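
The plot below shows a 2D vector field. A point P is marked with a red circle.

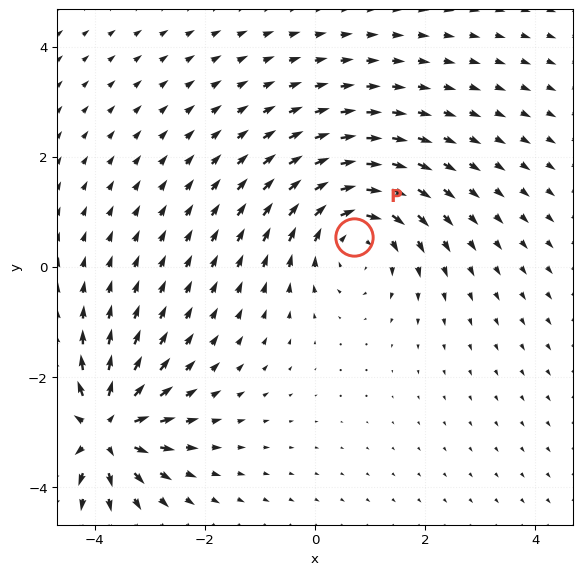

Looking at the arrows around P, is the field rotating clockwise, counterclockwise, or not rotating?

clockwise

Near P at (0.7, 0.5) the arrows circulate clockwise. The curl (z-component) there is about -5; negative curl means clockwise rotation.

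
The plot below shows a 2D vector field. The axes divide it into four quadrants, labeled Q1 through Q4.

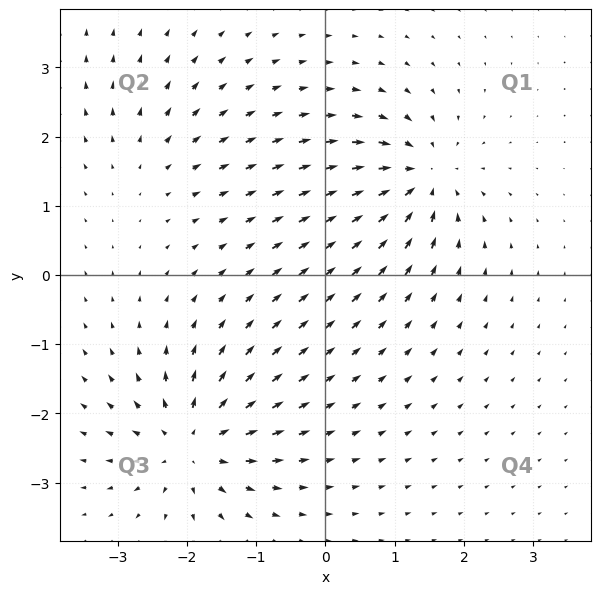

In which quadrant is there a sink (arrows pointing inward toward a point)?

Q1

The sink sits at approximately (1.4, 1.4), which lies in quadrant Q1. The divergence there is about -7, negative as expected for a sink.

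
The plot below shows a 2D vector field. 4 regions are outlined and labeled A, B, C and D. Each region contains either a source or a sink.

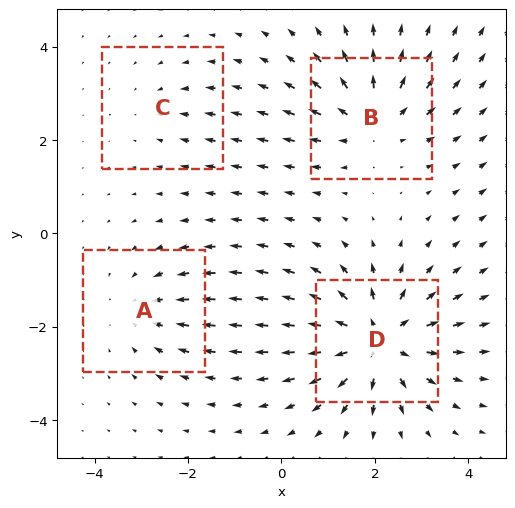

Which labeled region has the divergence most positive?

Divergence at each region's feature centre — A: about -3, B: about +5, C: about -2, D: about +7. Region D is most positive.

D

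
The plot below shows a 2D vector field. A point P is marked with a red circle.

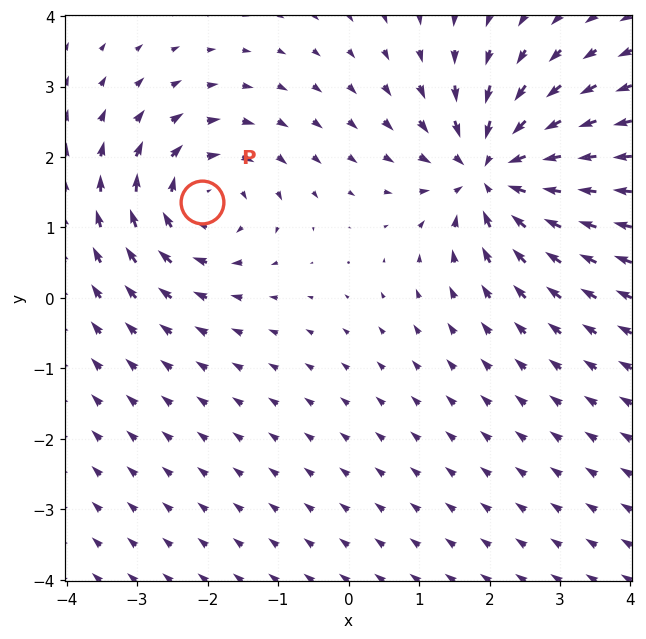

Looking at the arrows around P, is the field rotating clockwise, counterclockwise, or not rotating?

clockwise

Near P at (-2.1, 1.4) the arrows circulate clockwise. The curl (z-component) there is about -4; negative curl means clockwise rotation.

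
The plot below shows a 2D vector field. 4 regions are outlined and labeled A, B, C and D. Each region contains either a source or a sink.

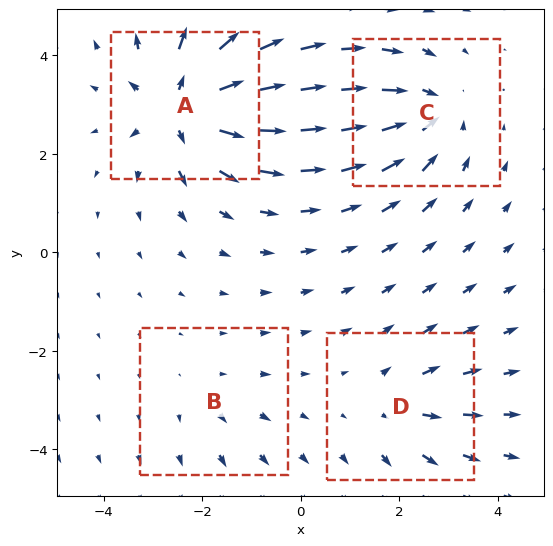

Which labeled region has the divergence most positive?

Divergence at each region's feature centre — A: about +7, B: about +2, C: about -5, D: about +3. Region A is most positive.

A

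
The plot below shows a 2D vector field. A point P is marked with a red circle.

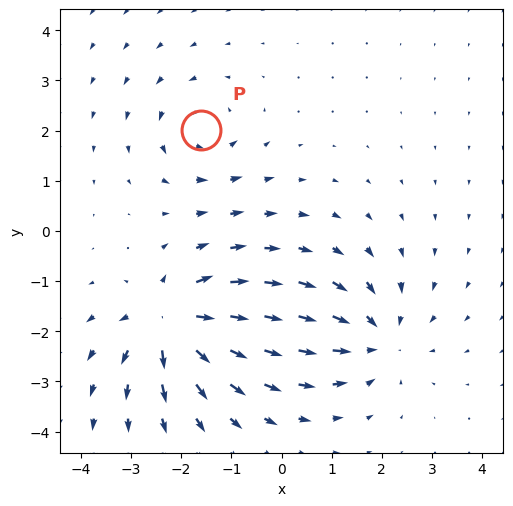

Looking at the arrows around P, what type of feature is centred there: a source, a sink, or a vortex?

vortex

At P (-1.6, 2.0) the arrows circulate counterclockwise. Divergence ≈0, curl about +3 — near-zero divergence with nonzero curl is a vortex.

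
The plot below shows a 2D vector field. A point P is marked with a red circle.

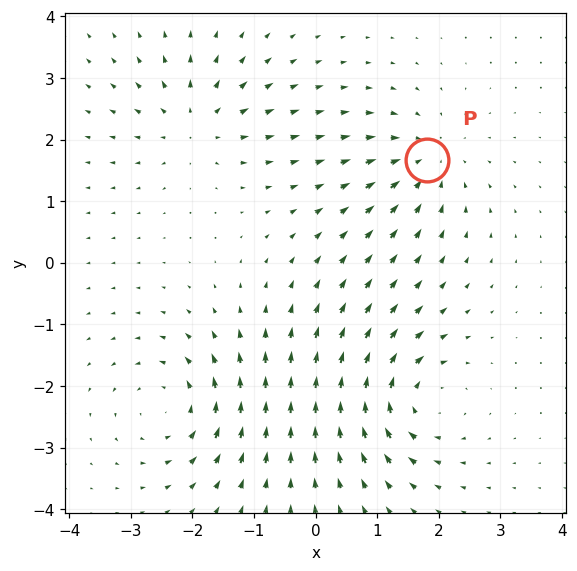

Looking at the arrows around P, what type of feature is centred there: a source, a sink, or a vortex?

At P (1.8, 1.7) the arrows converge inward. Divergence about -4, curl ≈0 — negative divergence with near-zero curl is a sink.

sink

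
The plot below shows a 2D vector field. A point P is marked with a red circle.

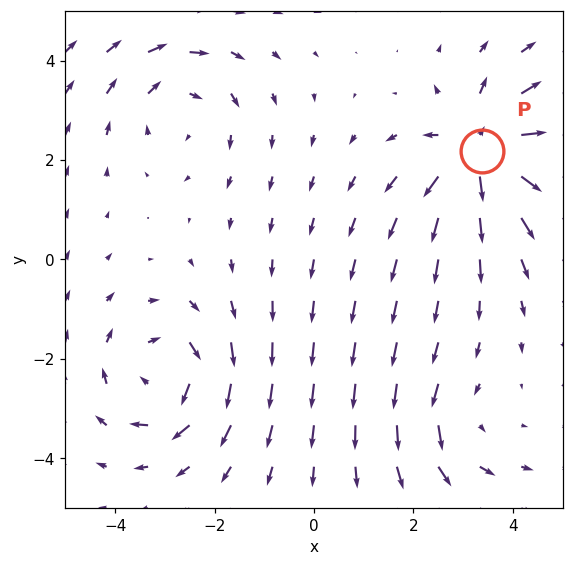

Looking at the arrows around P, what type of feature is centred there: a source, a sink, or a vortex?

At P (3.4, 2.2) the arrows spread outward. Divergence about +6, curl ≈0 — positive divergence with near-zero curl is a source.

source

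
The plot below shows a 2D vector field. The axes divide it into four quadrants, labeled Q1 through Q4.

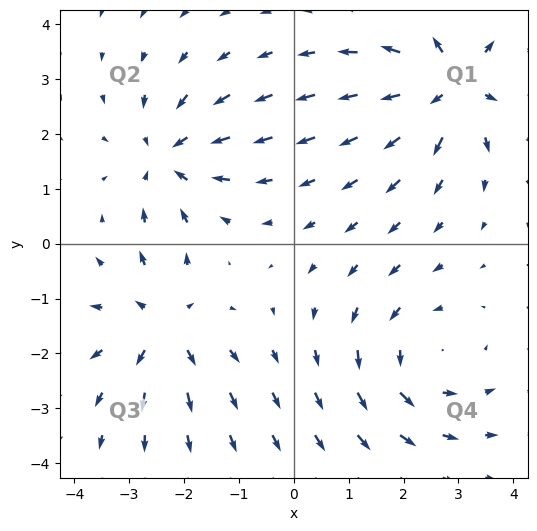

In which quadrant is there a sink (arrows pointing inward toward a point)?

Q2

The sink sits at approximately (-2.3, 1.6), which lies in quadrant Q2. The divergence there is about -4, negative as expected for a sink.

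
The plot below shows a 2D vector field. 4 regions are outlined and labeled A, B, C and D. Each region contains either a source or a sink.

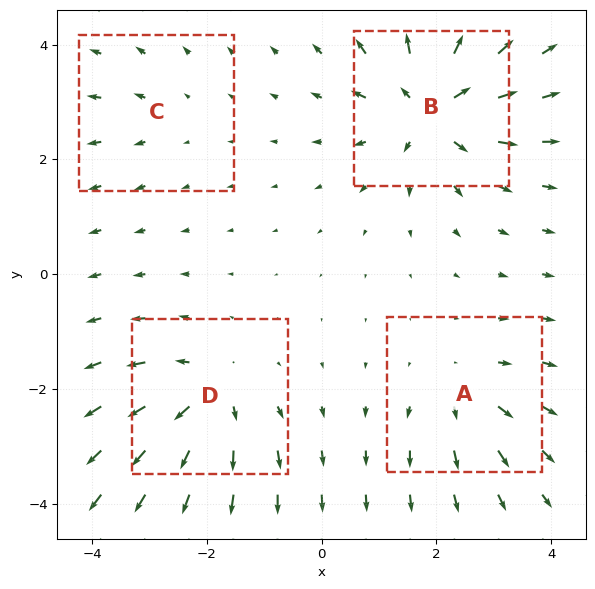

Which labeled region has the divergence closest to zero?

C

Divergence at each region's feature centre — A: about +4, B: about +7, C: about +2, D: about +6. Region C is closest to zero.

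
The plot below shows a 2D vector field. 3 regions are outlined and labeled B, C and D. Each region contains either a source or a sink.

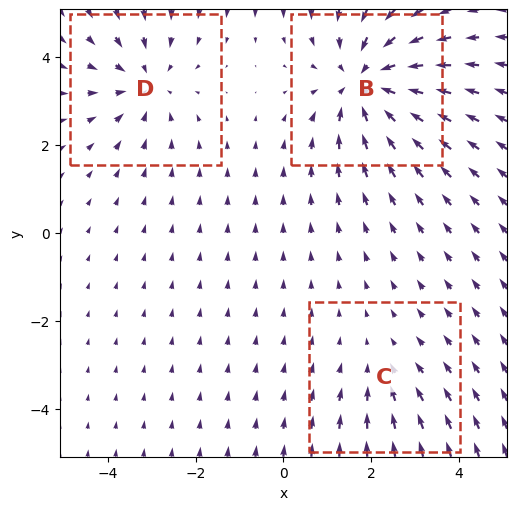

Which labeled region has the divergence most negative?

B

Divergence at each region's feature centre — B: about -4, C: about -2, D: about -3. Region B is most negative.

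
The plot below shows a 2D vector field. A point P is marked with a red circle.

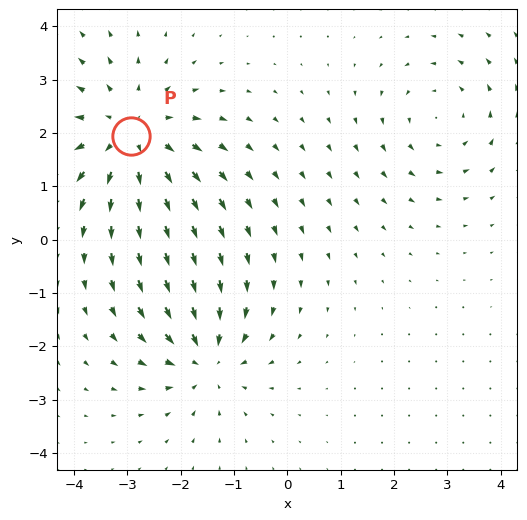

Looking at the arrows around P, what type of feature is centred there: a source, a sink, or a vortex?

At P (-2.9, 1.9) the arrows spread outward. Divergence about +4, curl ≈0 — positive divergence with near-zero curl is a source.

source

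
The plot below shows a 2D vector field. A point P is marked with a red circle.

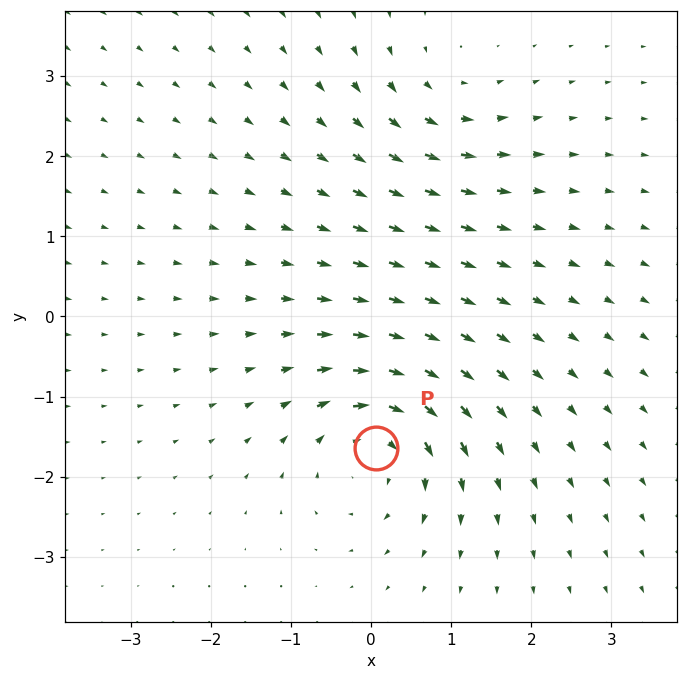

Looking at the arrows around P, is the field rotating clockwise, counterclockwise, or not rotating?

clockwise

Near P at (0.1, -1.6) the arrows circulate clockwise. The curl (z-component) there is about -5; negative curl means clockwise rotation.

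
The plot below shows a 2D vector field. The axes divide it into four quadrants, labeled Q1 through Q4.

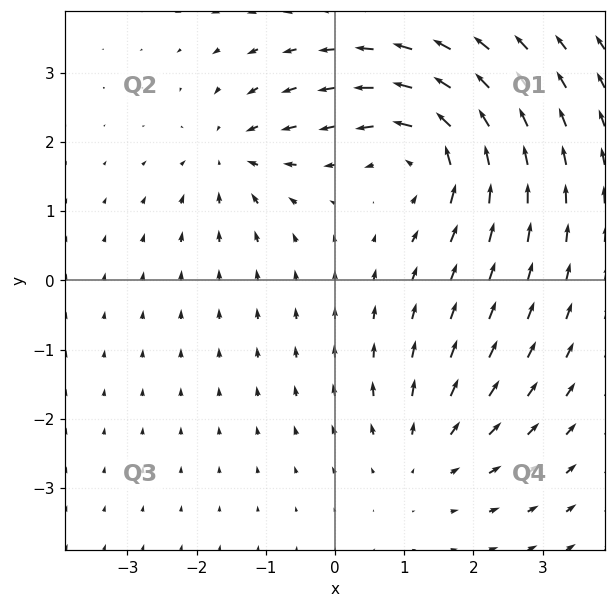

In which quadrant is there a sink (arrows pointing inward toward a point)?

The sink sits at approximately (-1.5, 1.8), which lies in quadrant Q2. The divergence there is about -4, negative as expected for a sink.

Q2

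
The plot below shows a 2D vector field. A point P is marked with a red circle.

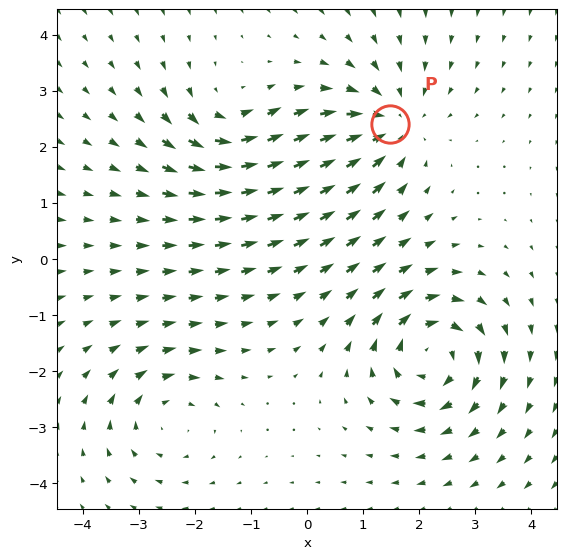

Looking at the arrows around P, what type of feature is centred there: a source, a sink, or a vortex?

At P (1.5, 2.4) the arrows converge inward. Divergence about -4, curl ≈0 — negative divergence with near-zero curl is a sink.

sink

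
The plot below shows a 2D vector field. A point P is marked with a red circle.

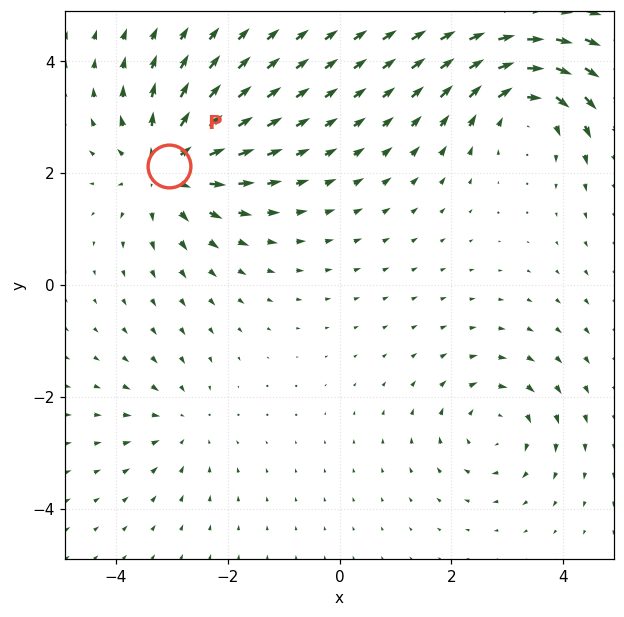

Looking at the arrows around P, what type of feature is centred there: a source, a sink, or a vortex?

At P (-3.1, 2.1) the arrows spread outward. Divergence about +5, curl ≈0 — positive divergence with near-zero curl is a source.

source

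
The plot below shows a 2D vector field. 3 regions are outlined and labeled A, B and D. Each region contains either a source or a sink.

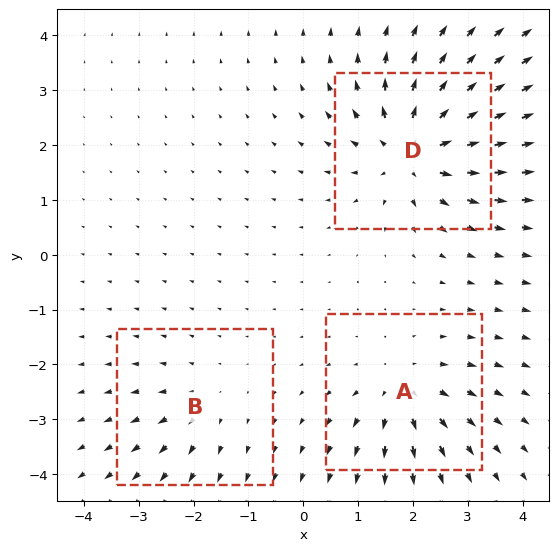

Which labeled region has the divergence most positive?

D

Divergence at each region's feature centre — A: about +4, B: about +2, D: about +5. Region D is most positive.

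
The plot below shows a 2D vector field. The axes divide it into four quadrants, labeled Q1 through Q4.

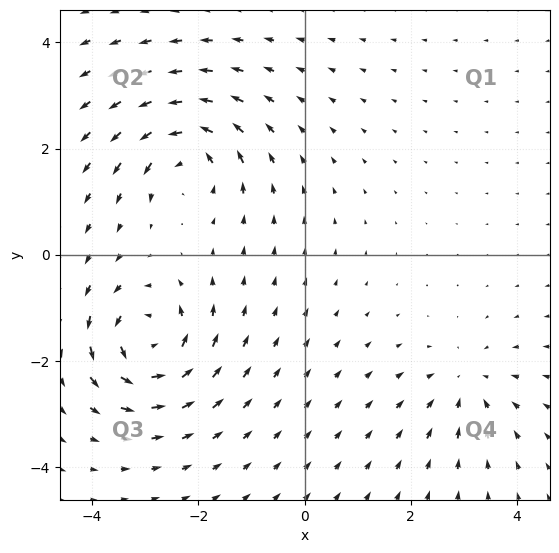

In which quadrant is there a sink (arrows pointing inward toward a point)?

The sink sits at approximately (3.1, -2.5), which lies in quadrant Q4. The divergence there is about -3, negative as expected for a sink.

Q4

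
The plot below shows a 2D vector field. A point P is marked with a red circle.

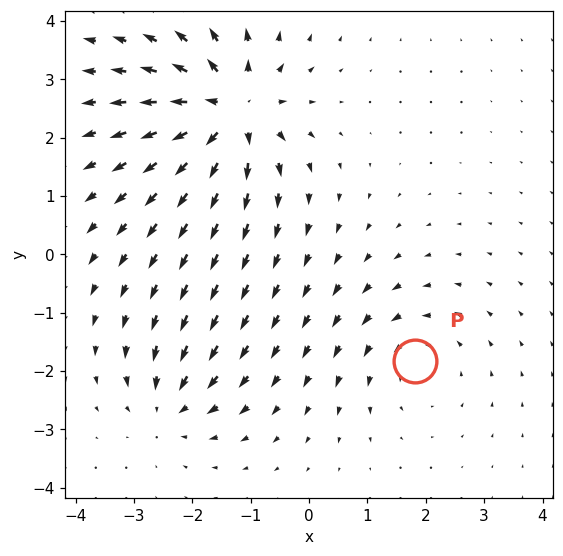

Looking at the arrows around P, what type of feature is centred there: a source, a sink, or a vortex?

vortex

At P (1.8, -1.8) the arrows circulate counterclockwise. Divergence ≈0, curl about +3 — near-zero divergence with nonzero curl is a vortex.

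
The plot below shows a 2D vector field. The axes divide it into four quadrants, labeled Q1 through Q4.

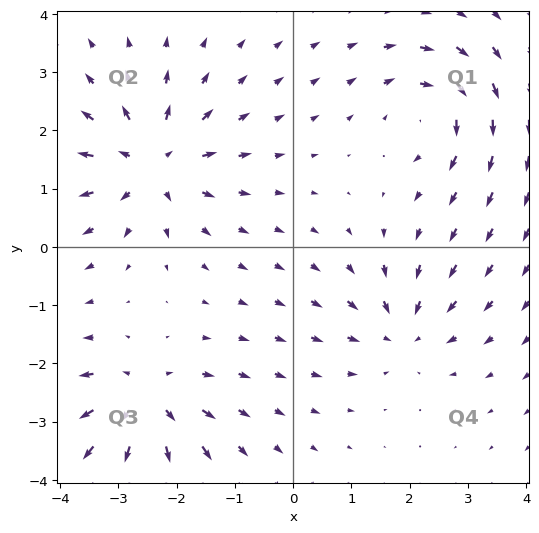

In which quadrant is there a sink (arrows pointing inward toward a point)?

The sink sits at approximately (1.9, -1.4), which lies in quadrant Q4. The divergence there is about -4, negative as expected for a sink.

Q4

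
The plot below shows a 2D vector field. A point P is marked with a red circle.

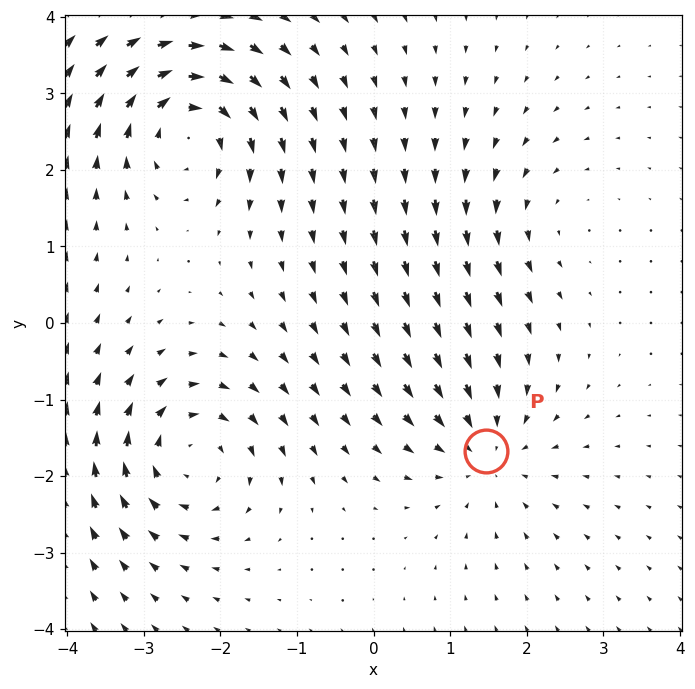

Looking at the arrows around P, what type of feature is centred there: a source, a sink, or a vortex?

sink

At P (1.5, -1.7) the arrows converge inward. Divergence about -4, curl ≈0 — negative divergence with near-zero curl is a sink.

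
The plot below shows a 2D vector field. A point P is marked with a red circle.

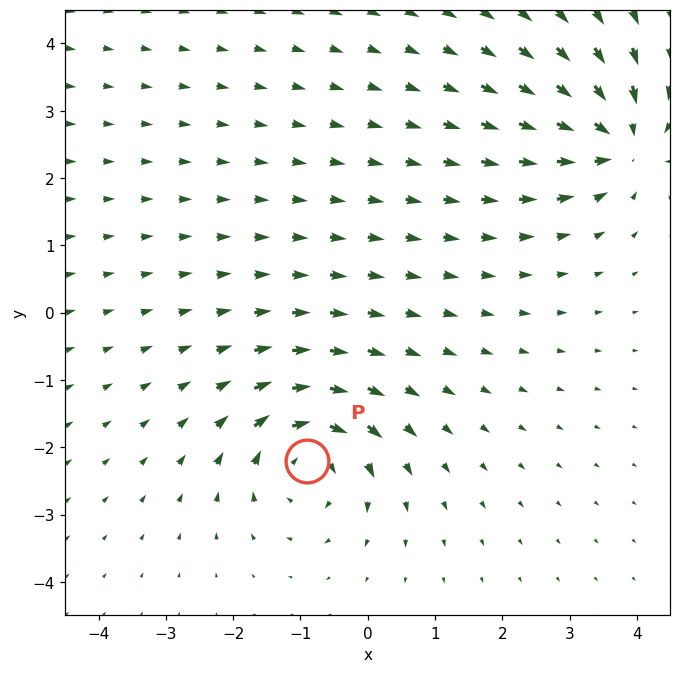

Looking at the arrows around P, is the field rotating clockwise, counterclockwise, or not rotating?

Near P at (-0.9, -2.2) the arrows circulate clockwise. The curl (z-component) there is about -6; negative curl means clockwise rotation.

clockwise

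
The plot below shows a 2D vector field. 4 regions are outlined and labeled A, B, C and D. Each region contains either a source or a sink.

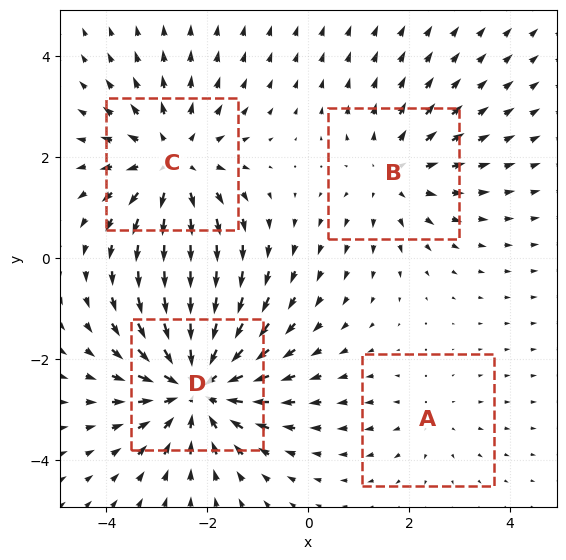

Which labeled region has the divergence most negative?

D

Divergence at each region's feature centre — A: about +2, B: about +3, C: about +4, D: about -6. Region D is most negative.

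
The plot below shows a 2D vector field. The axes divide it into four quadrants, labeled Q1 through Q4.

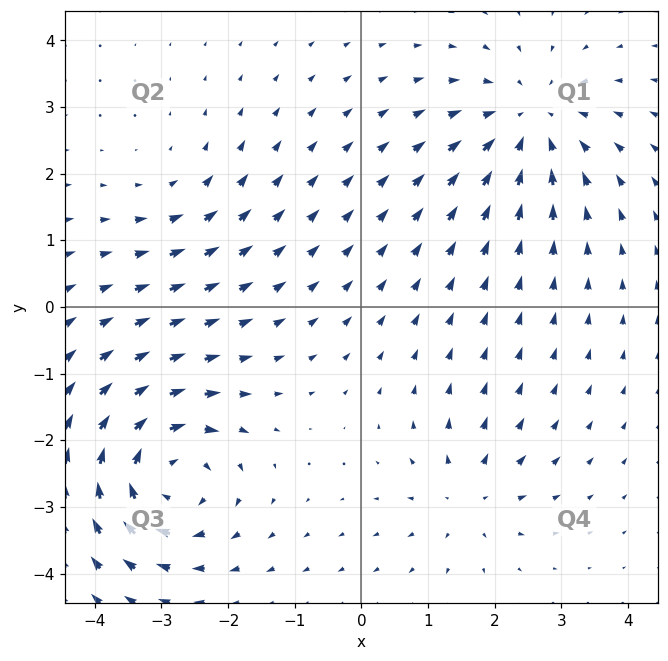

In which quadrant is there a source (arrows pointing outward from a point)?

The source sits at approximately (1.6, -2.8), which lies in quadrant Q4. The divergence there is about +3, positive as expected for a source.

Q4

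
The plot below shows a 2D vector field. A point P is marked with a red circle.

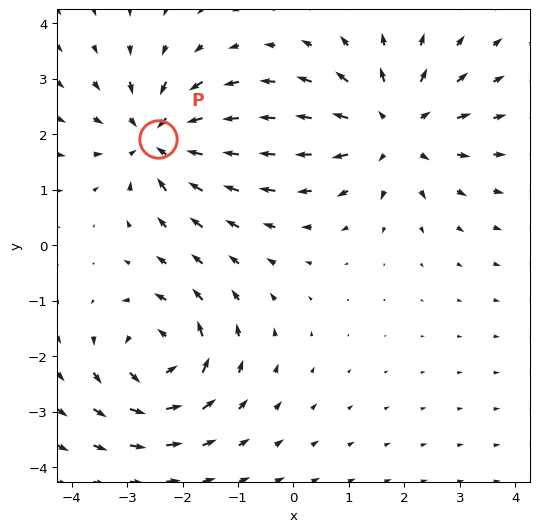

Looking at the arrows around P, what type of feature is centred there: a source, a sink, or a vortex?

sink

At P (-2.4, 1.9) the arrows converge inward. Divergence about -4, curl ≈0 — negative divergence with near-zero curl is a sink.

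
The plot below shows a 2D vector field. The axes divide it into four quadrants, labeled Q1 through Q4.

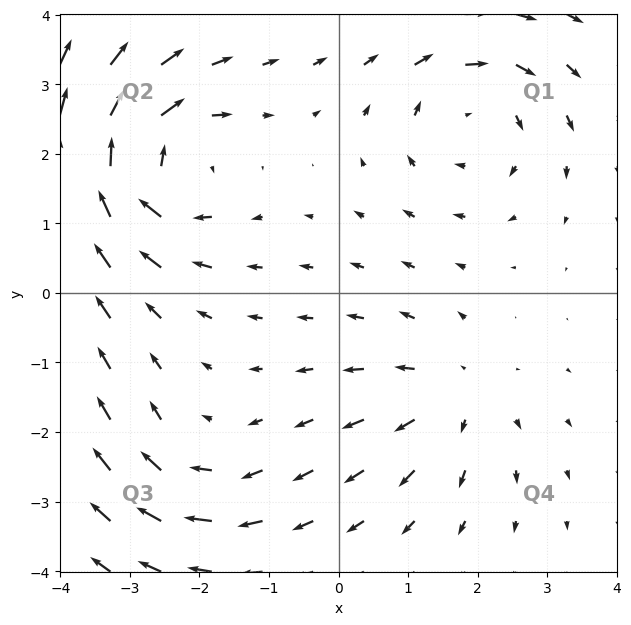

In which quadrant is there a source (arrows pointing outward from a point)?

Q4

The source sits at approximately (1.7, -1.5), which lies in quadrant Q4. The divergence there is about +3, positive as expected for a source.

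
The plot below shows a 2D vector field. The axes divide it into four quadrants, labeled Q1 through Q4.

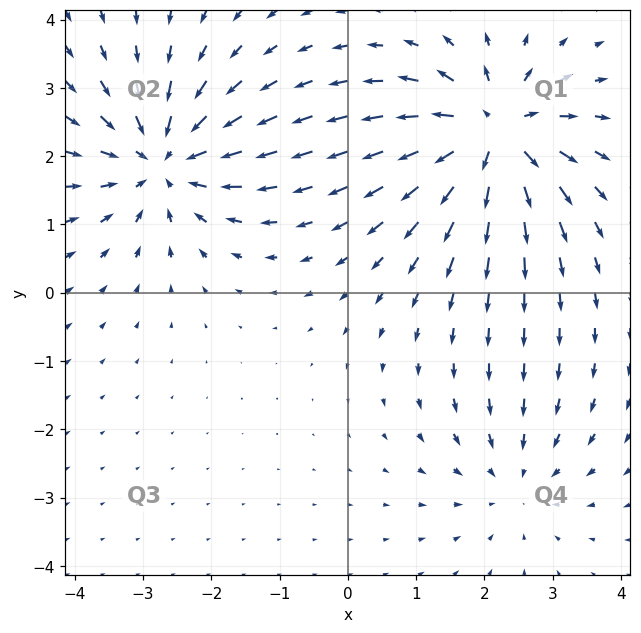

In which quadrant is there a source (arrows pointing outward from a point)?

Q1

The source sits at approximately (2.1, 2.3), which lies in quadrant Q1. The divergence there is about +7, positive as expected for a source.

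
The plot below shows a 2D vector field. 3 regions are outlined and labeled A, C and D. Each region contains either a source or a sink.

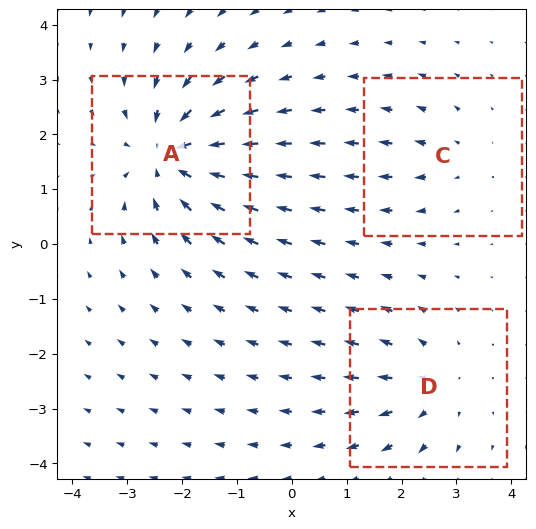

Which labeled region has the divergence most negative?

A

Divergence at each region's feature centre — A: about -5, C: about +2, D: about +3. Region A is most negative.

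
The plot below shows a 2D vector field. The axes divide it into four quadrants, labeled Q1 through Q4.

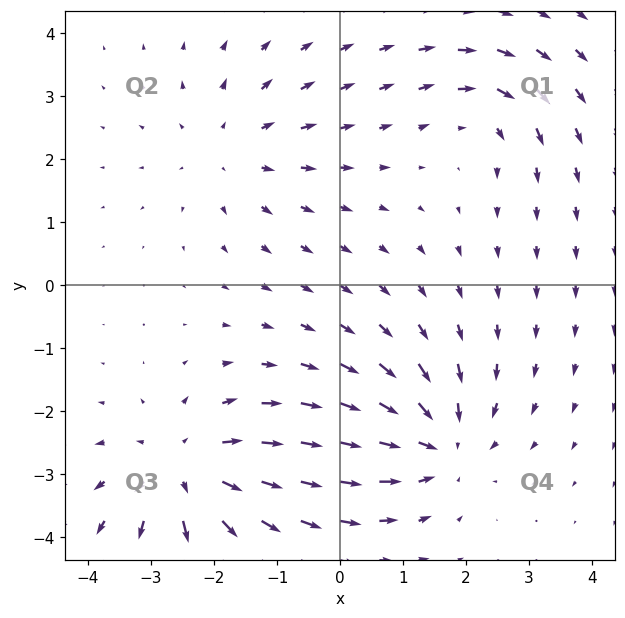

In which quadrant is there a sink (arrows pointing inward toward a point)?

The sink sits at approximately (1.6, -2.5), which lies in quadrant Q4. The divergence there is about -5, negative as expected for a sink.

Q4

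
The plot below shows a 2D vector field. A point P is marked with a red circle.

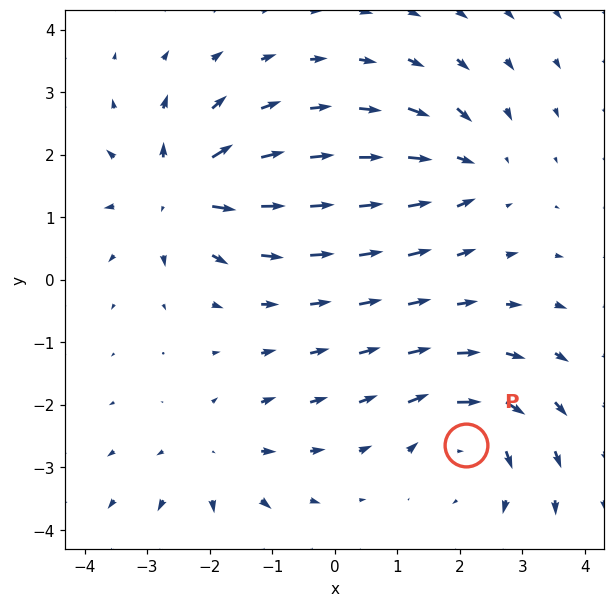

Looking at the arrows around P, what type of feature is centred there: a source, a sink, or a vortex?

vortex

At P (2.1, -2.6) the arrows circulate clockwise. Divergence ≈0, curl about -5 — near-zero divergence with nonzero curl is a vortex.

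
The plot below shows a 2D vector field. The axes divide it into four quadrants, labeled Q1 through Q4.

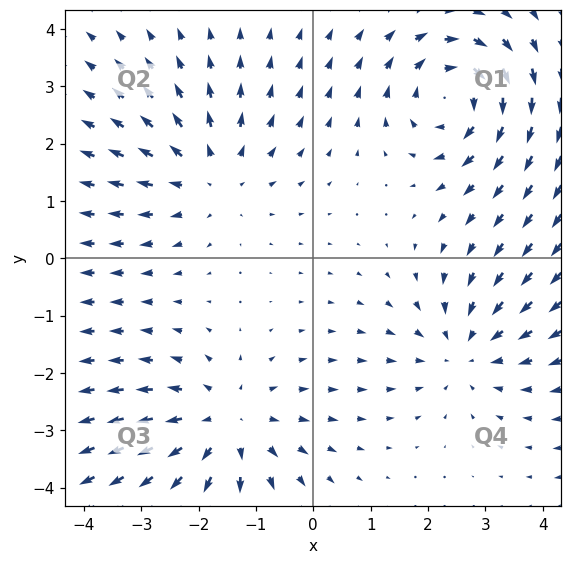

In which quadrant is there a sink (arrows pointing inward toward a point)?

The sink sits at approximately (2.6, -1.6), which lies in quadrant Q4. The divergence there is about -3, negative as expected for a sink.

Q4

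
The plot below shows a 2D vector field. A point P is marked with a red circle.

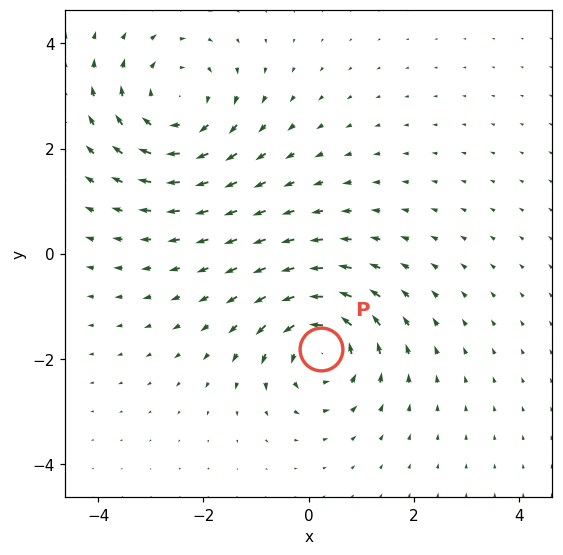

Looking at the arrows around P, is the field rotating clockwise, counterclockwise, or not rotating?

counterclockwise

Near P at (0.2, -1.8) the arrows circulate counterclockwise. The curl (z-component) there is about +5; positive curl means counterclockwise rotation.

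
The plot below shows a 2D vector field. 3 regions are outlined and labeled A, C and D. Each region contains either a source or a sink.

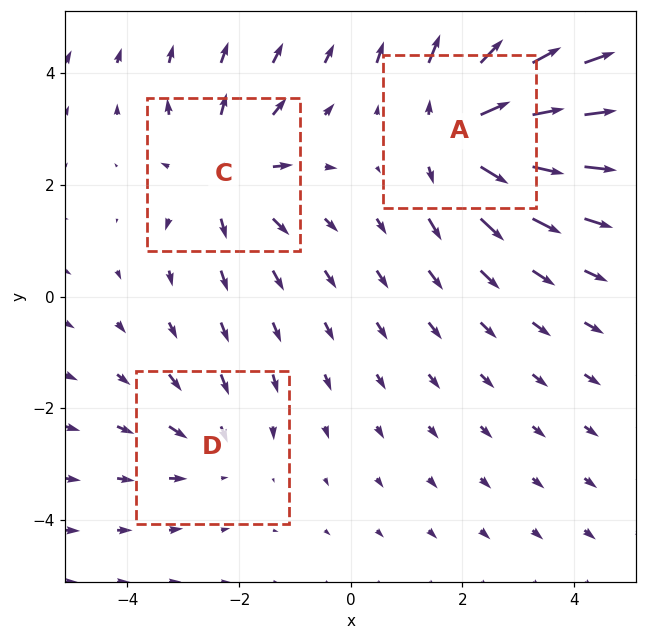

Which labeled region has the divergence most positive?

A

Divergence at each region's feature centre — A: about +5, C: about +3, D: about -2. Region A is most positive.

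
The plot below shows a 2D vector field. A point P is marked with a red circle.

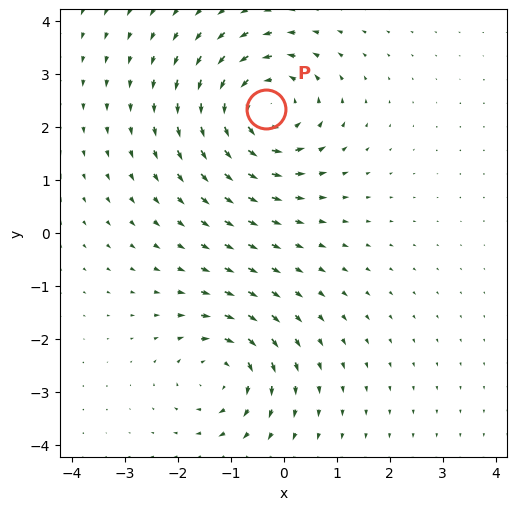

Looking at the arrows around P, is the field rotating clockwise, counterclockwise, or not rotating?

Near P at (-0.3, 2.3) the arrows circulate counterclockwise. The curl (z-component) there is about +4; positive curl means counterclockwise rotation.

counterclockwise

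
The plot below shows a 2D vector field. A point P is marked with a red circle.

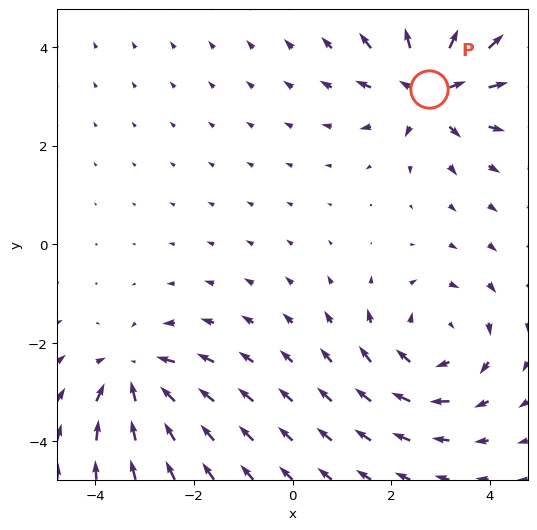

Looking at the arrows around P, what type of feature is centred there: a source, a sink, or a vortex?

At P (2.8, 3.2) the arrows spread outward. Divergence about +6, curl ≈0 — positive divergence with near-zero curl is a source.

source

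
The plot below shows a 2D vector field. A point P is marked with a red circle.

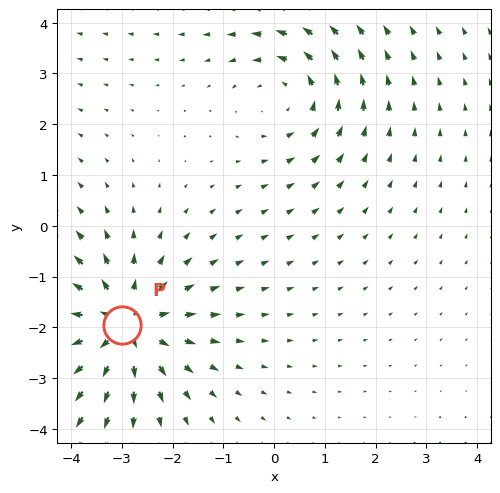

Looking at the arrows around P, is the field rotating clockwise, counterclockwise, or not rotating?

not rotating

Near P at (-3.0, -2.0) the arrows show no circulation. The curl there is ≈0.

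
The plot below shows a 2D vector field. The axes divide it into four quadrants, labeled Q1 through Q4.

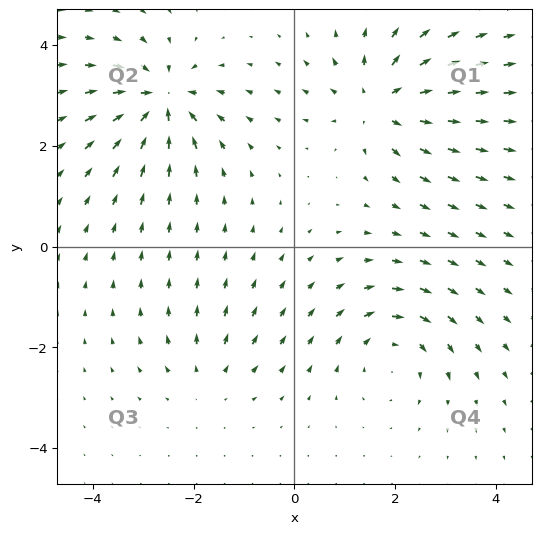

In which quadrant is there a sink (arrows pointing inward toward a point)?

Q2

The sink sits at approximately (-2.6, 2.9), which lies in quadrant Q2. The divergence there is about -7, negative as expected for a sink.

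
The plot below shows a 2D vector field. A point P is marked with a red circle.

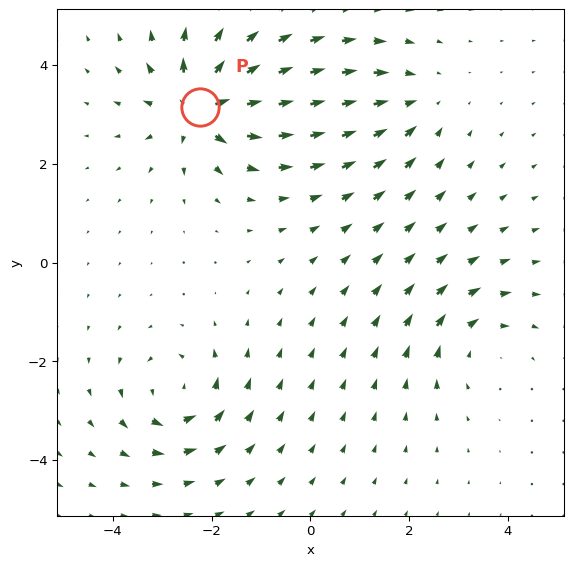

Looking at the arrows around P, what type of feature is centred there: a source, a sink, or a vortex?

source

At P (-2.2, 3.1) the arrows spread outward. Divergence about +6, curl ≈0 — positive divergence with near-zero curl is a source.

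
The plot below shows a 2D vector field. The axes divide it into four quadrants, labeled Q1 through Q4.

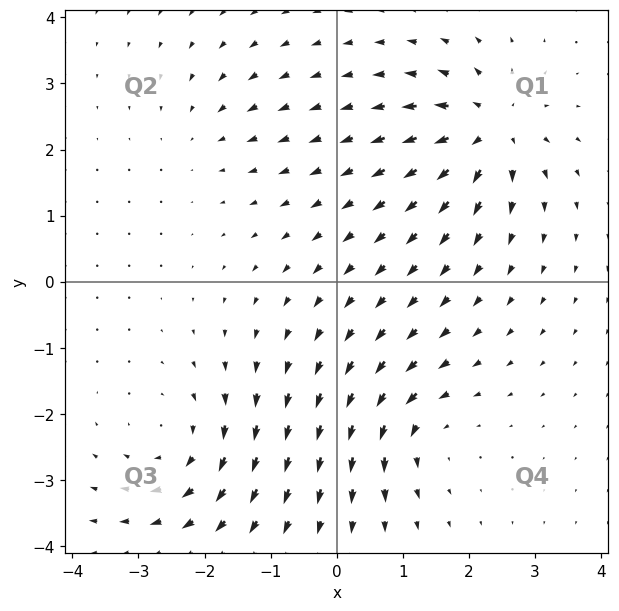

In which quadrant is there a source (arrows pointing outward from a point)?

The source sits at approximately (2.3, 2.3), which lies in quadrant Q1. The divergence there is about +7, positive as expected for a source.

Q1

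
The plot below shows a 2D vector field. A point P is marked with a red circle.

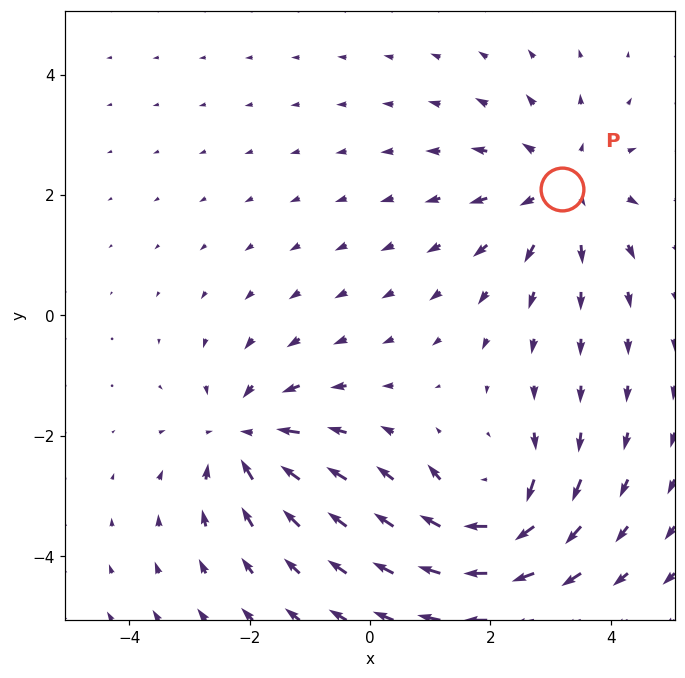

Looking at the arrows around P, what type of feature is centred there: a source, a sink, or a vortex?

At P (3.2, 2.1) the arrows spread outward. Divergence about +4, curl ≈0 — positive divergence with near-zero curl is a source.

source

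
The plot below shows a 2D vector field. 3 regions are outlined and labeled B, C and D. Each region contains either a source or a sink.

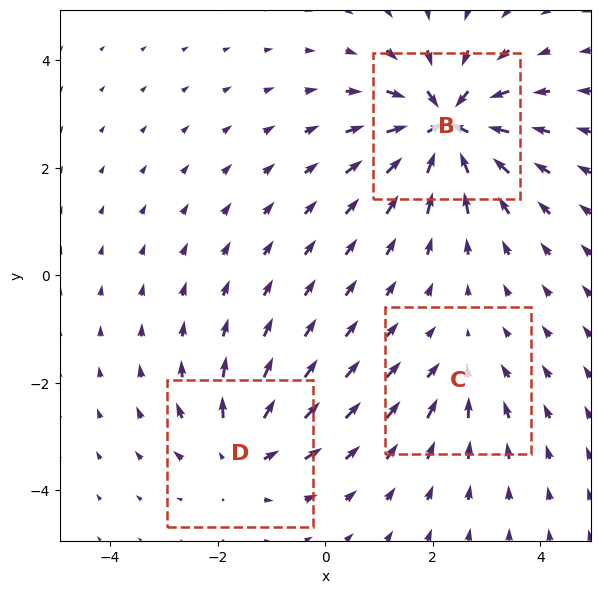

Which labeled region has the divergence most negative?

Divergence at each region's feature centre — B: about -7, C: about -2, D: about +4. Region B is most negative.

B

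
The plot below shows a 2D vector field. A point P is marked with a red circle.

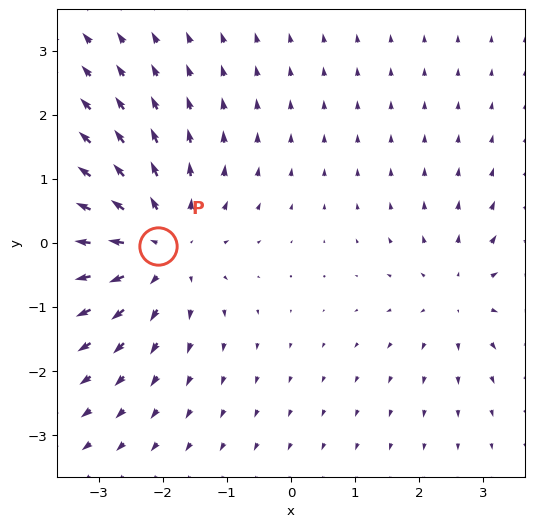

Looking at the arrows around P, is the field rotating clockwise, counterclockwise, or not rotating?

not rotating

Near P at (-2.1, -0.0) the arrows show no circulation. The curl there is ≈0.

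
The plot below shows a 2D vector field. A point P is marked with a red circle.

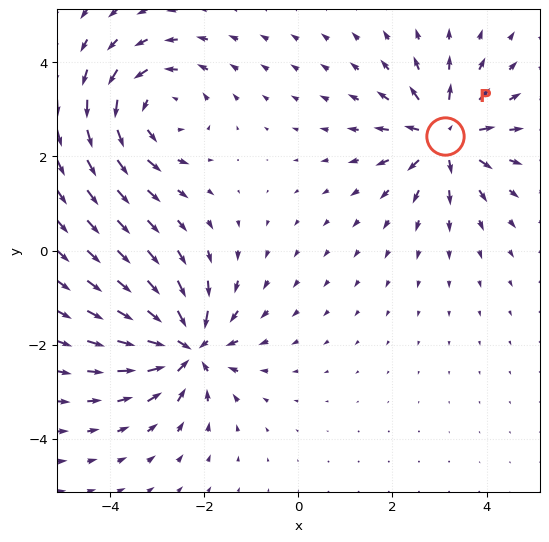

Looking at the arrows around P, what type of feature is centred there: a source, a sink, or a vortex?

source

At P (3.1, 2.4) the arrows spread outward. Divergence about +5, curl ≈0 — positive divergence with near-zero curl is a source.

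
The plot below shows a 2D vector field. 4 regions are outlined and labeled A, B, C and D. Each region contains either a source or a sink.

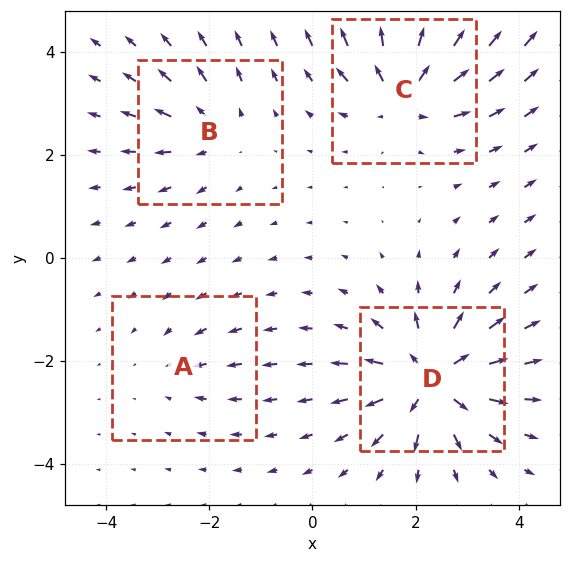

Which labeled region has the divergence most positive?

Divergence at each region's feature centre — A: about -2, B: about +4, C: about +6, D: about +8. Region D is most positive.

D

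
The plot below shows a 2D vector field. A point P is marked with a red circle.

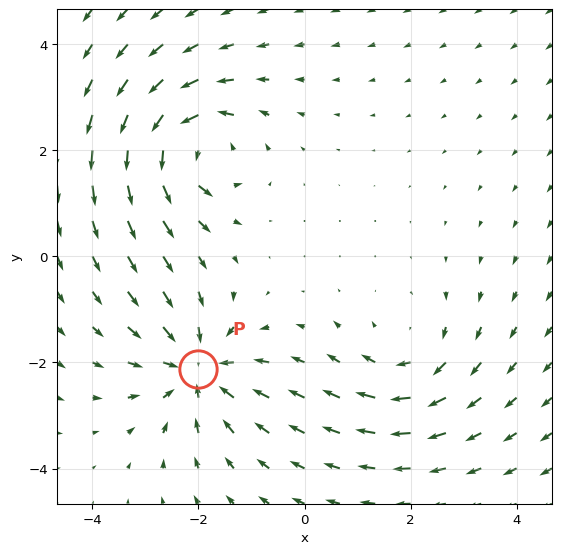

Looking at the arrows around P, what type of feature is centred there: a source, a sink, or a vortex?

sink

At P (-2.0, -2.1) the arrows converge inward. Divergence about -5, curl ≈0 — negative divergence with near-zero curl is a sink.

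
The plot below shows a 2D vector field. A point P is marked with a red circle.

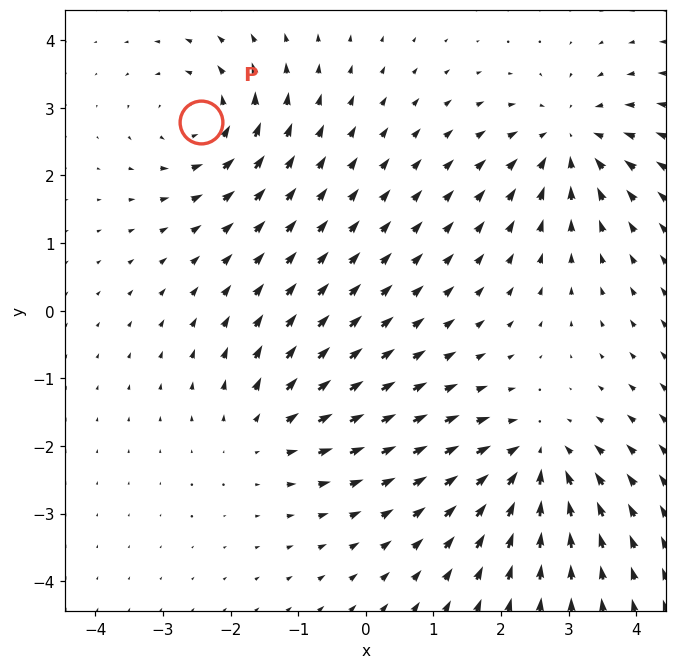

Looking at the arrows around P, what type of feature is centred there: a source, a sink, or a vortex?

At P (-2.4, 2.8) the arrows circulate counterclockwise. Divergence ≈0, curl about +5 — near-zero divergence with nonzero curl is a vortex.

vortex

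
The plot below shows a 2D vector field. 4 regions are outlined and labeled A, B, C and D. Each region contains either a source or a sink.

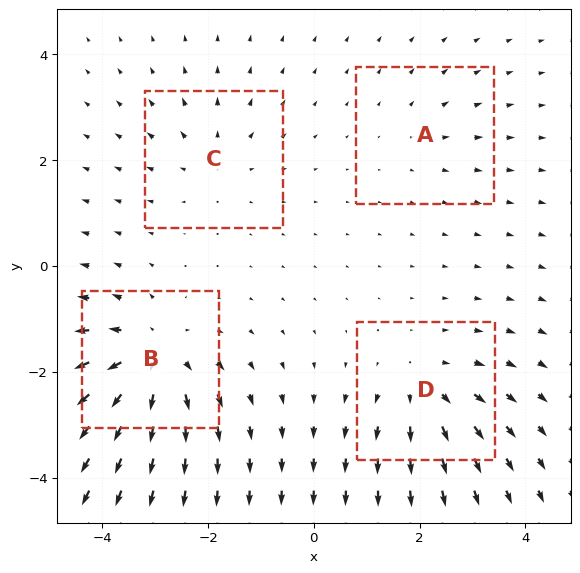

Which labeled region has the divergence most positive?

Divergence at each region's feature centre — A: about +2, B: about +7, C: about +3, D: about +5. Region B is most positive.

B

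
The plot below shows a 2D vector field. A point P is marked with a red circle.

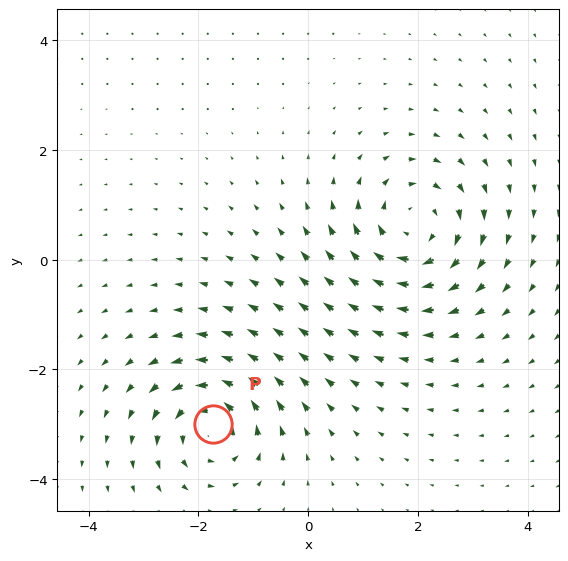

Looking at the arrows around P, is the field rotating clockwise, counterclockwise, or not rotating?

counterclockwise

Near P at (-1.7, -3.0) the arrows circulate counterclockwise. The curl (z-component) there is about +5; positive curl means counterclockwise rotation.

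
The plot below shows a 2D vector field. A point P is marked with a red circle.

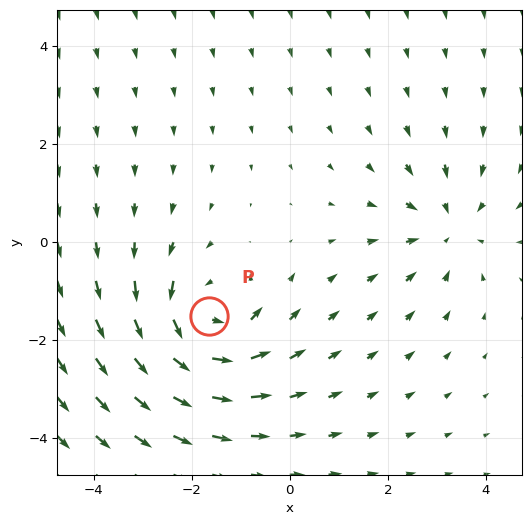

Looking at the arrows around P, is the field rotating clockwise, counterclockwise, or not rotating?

Near P at (-1.7, -1.5) the arrows circulate counterclockwise. The curl (z-component) there is about +4; positive curl means counterclockwise rotation.

counterclockwise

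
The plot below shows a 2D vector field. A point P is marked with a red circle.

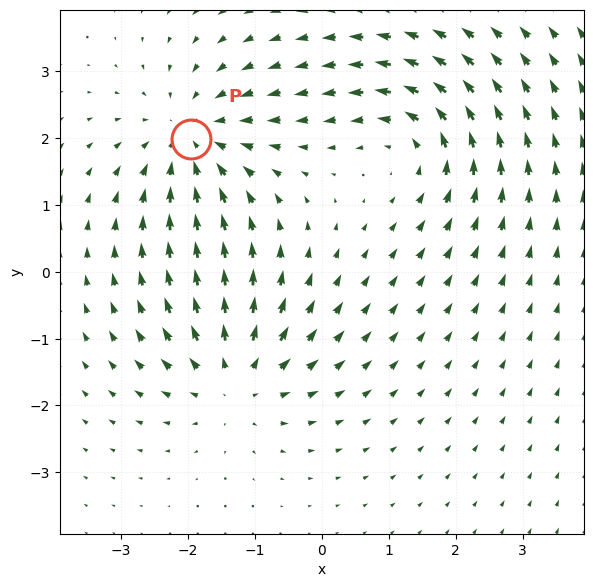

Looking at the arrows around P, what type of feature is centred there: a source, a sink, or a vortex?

sink

At P (-2.0, 2.0) the arrows converge inward. Divergence about -4, curl ≈0 — negative divergence with near-zero curl is a sink.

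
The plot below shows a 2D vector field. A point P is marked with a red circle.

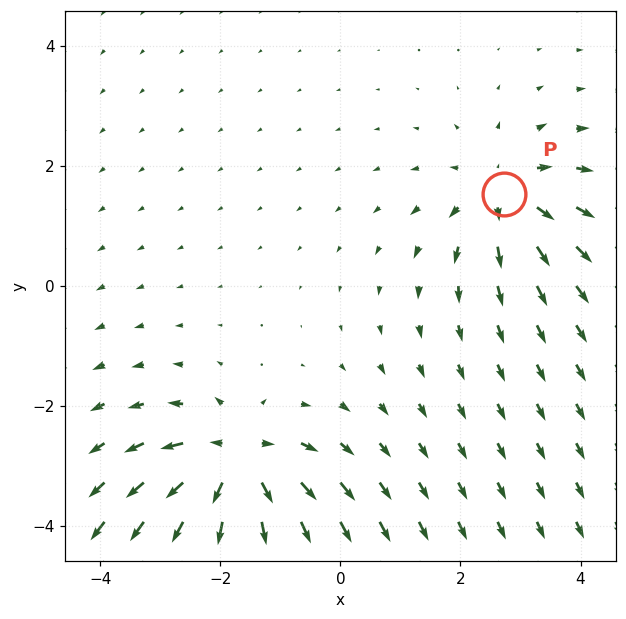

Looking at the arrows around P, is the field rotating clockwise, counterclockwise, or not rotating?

not rotating

Near P at (2.7, 1.5) the arrows show no circulation. The curl there is ≈0.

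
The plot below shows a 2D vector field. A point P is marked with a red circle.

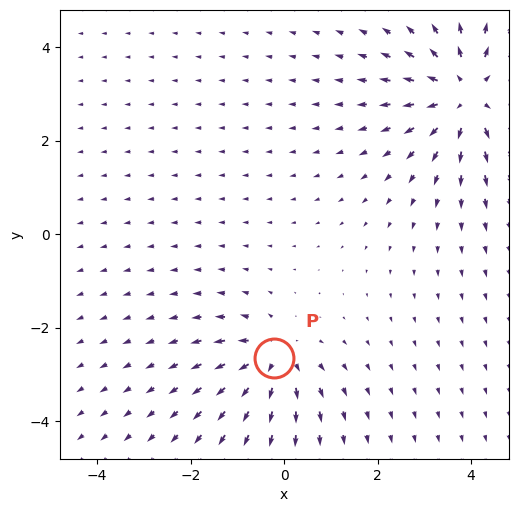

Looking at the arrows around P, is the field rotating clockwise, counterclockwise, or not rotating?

not rotating

Near P at (-0.2, -2.7) the arrows show no circulation. The curl there is ≈0.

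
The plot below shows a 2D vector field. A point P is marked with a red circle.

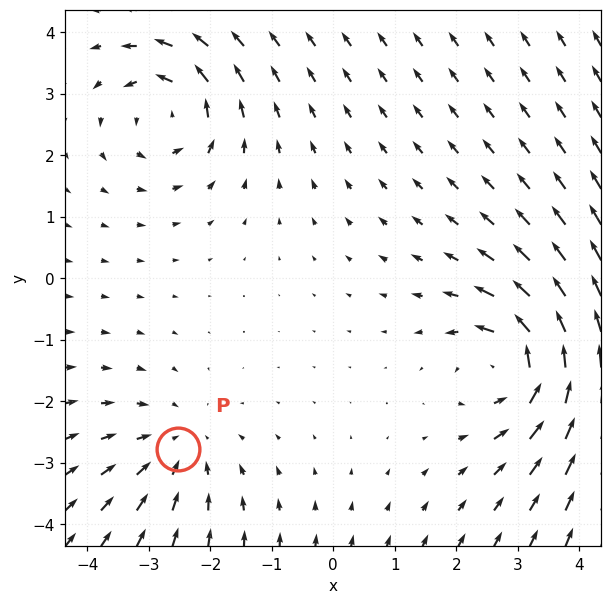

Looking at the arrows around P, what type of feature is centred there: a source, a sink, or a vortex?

At P (-2.5, -2.8) the arrows converge inward. Divergence about -2, curl ≈0 — negative divergence with near-zero curl is a sink.

sink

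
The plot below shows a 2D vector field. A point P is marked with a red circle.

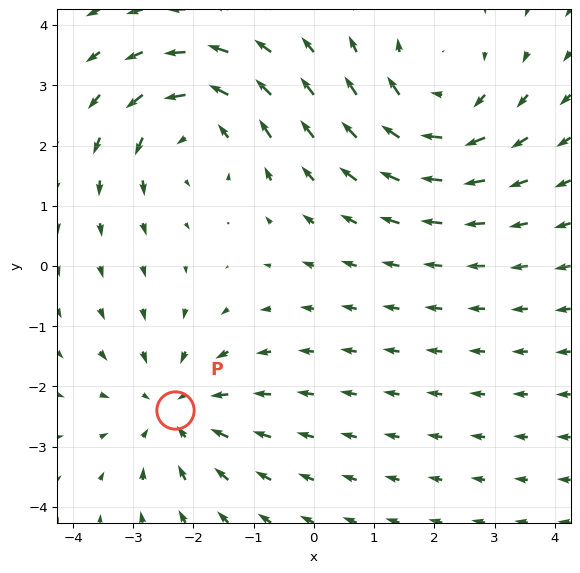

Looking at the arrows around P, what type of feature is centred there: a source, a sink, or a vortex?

sink

At P (-2.3, -2.4) the arrows converge inward. Divergence about -3, curl ≈0 — negative divergence with near-zero curl is a sink.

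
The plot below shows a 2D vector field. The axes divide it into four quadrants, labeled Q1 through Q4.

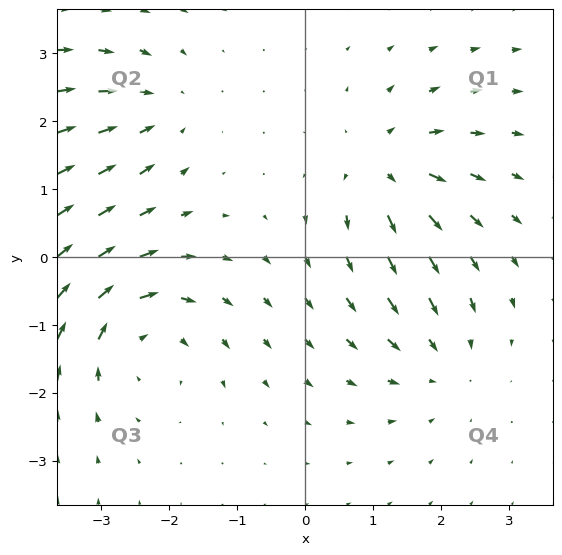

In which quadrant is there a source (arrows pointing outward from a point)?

Q1

The source sits at approximately (1.2, 1.3), which lies in quadrant Q1. The divergence there is about +5, positive as expected for a source.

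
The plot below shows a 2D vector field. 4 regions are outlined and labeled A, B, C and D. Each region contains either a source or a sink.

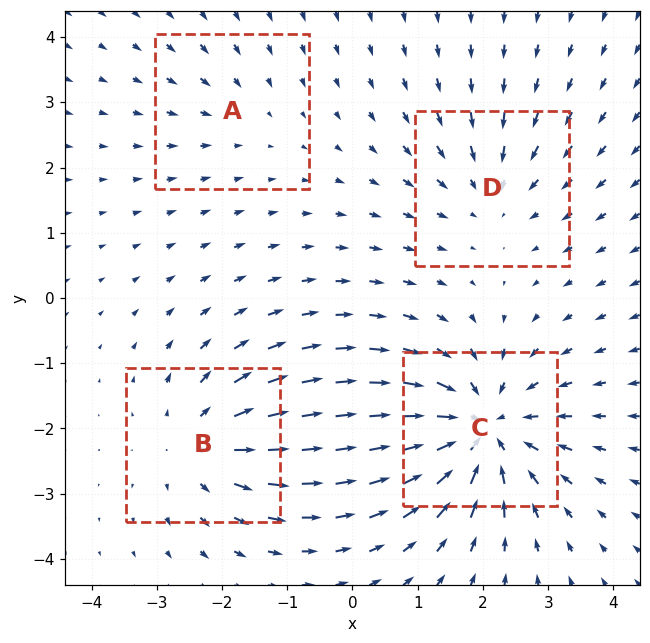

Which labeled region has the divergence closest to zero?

A

Divergence at each region's feature centre — A: about -2, B: about +4, C: about -7, D: about -3. Region A is closest to zero.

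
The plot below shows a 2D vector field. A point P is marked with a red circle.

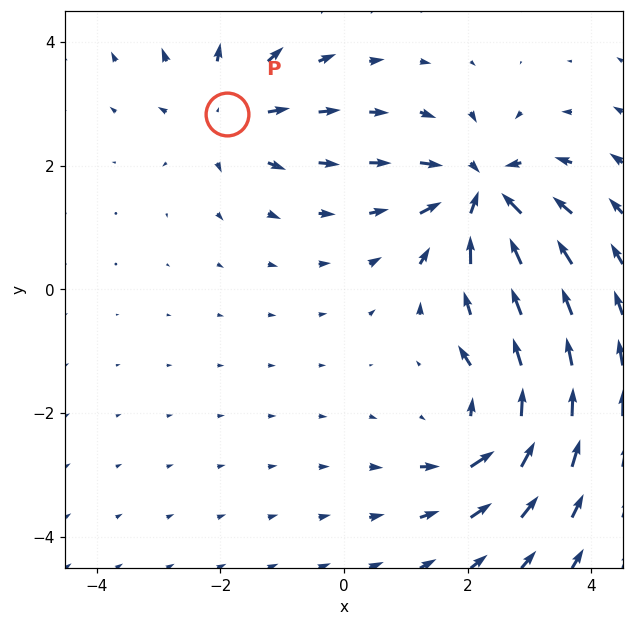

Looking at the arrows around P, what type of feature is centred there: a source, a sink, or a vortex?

At P (-1.9, 2.8) the arrows spread outward. Divergence about +4, curl ≈0 — positive divergence with near-zero curl is a source.

source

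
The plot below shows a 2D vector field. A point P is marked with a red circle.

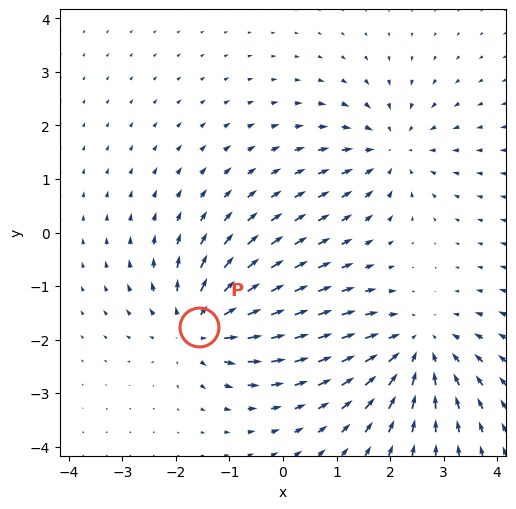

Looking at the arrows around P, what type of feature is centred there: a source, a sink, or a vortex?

At P (-1.6, -1.8) the arrows spread outward. Divergence about +5, curl ≈0 — positive divergence with near-zero curl is a source.

source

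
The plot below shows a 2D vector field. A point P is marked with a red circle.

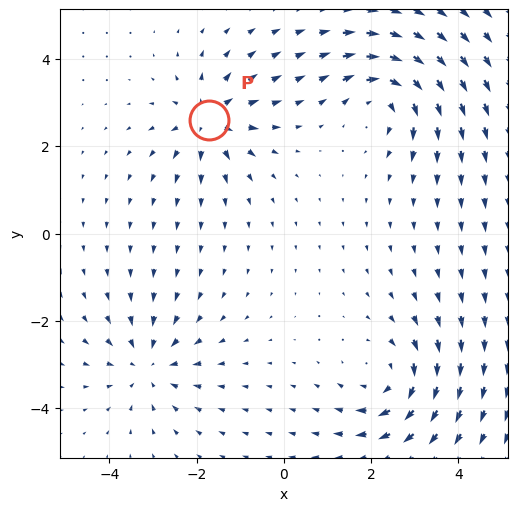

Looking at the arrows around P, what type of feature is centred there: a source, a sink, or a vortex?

At P (-1.7, 2.6) the arrows spread outward. Divergence about +5, curl ≈0 — positive divergence with near-zero curl is a source.

source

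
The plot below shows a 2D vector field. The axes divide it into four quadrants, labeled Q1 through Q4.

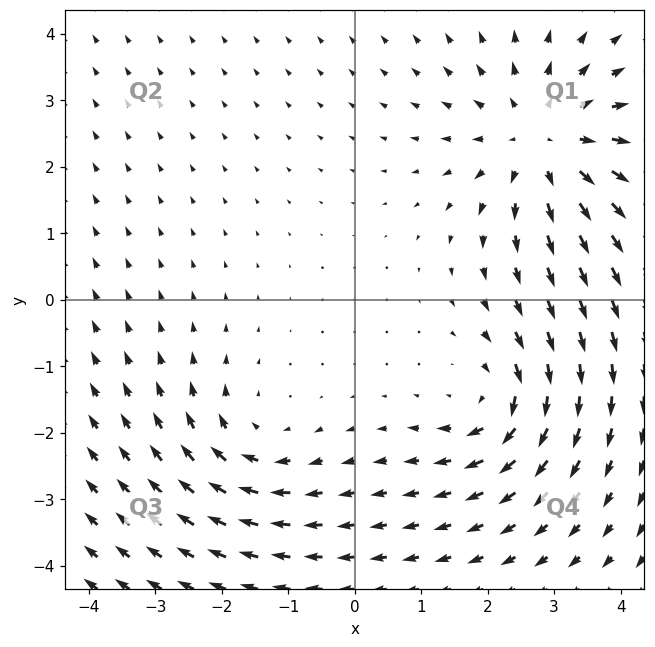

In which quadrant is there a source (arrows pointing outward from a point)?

Q1

The source sits at approximately (2.8, 2.4), which lies in quadrant Q1. The divergence there is about +4, positive as expected for a source.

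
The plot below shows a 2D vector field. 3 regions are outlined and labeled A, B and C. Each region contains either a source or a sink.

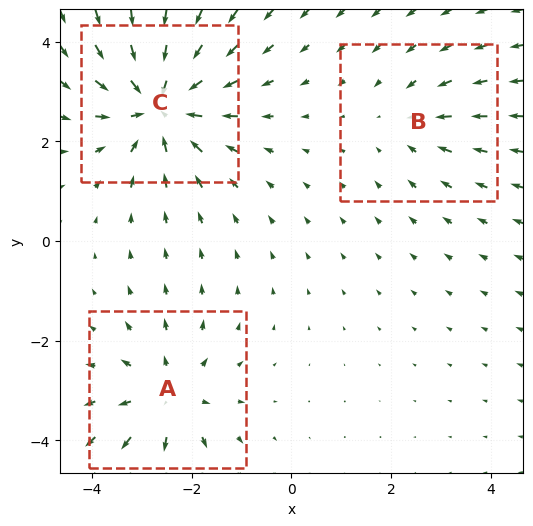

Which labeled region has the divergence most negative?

Divergence at each region's feature centre — A: about +3, B: about -2, C: about -5. Region C is most negative.

C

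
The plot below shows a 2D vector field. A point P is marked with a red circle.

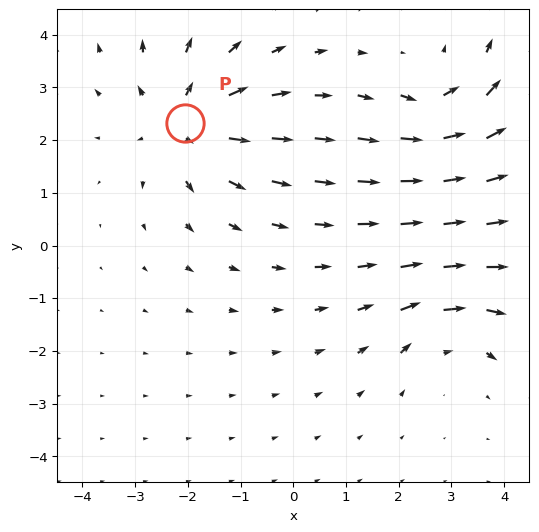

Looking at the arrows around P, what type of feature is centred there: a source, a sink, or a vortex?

At P (-2.0, 2.3) the arrows spread outward. Divergence about +4, curl ≈0 — positive divergence with near-zero curl is a source.

source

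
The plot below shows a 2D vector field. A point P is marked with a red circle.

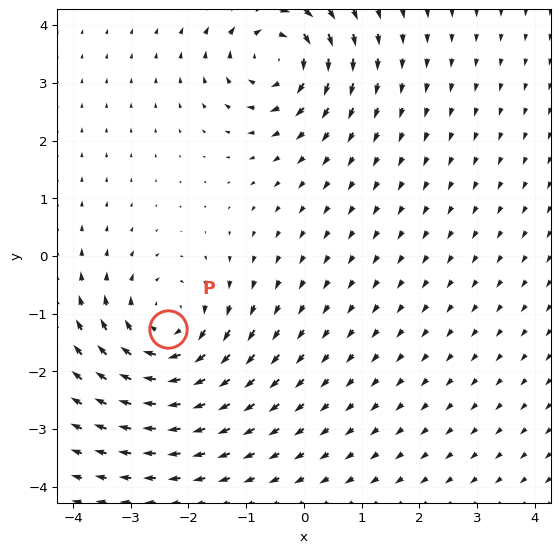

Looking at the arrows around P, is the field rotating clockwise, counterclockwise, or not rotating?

Near P at (-2.3, -1.3) the arrows circulate clockwise. The curl (z-component) there is about -5; negative curl means clockwise rotation.

clockwise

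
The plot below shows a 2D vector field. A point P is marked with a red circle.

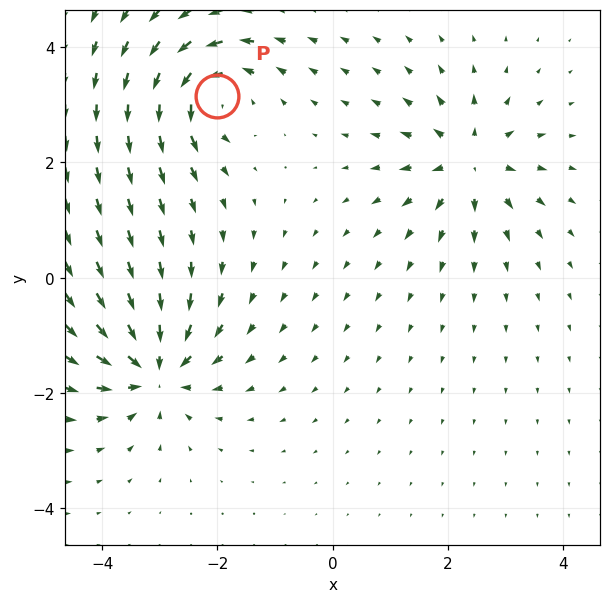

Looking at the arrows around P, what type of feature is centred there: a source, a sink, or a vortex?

At P (-2.0, 3.1) the arrows circulate counterclockwise. Divergence ≈0, curl about +6 — near-zero divergence with nonzero curl is a vortex.

vortex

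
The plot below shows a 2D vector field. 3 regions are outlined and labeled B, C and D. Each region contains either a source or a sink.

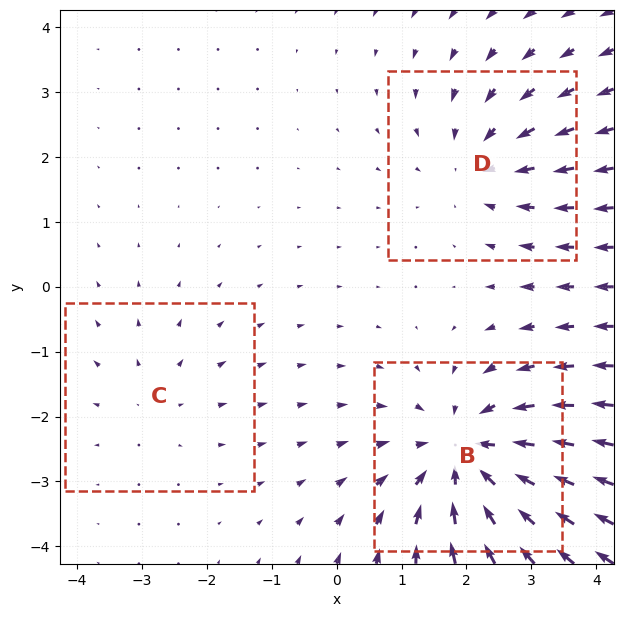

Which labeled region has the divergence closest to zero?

Divergence at each region's feature centre — B: about -5, C: about +2, D: about -3. Region C is closest to zero.

C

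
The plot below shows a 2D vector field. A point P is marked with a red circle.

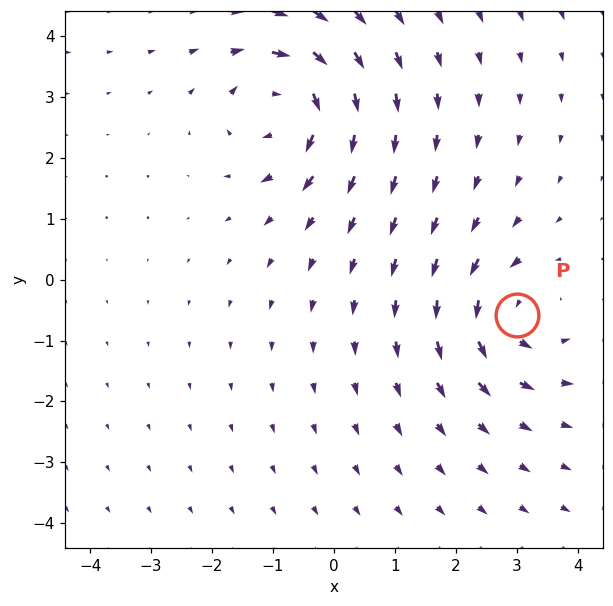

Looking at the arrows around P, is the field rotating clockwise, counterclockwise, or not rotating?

counterclockwise

Near P at (3.0, -0.6) the arrows circulate counterclockwise. The curl (z-component) there is about +5; positive curl means counterclockwise rotation.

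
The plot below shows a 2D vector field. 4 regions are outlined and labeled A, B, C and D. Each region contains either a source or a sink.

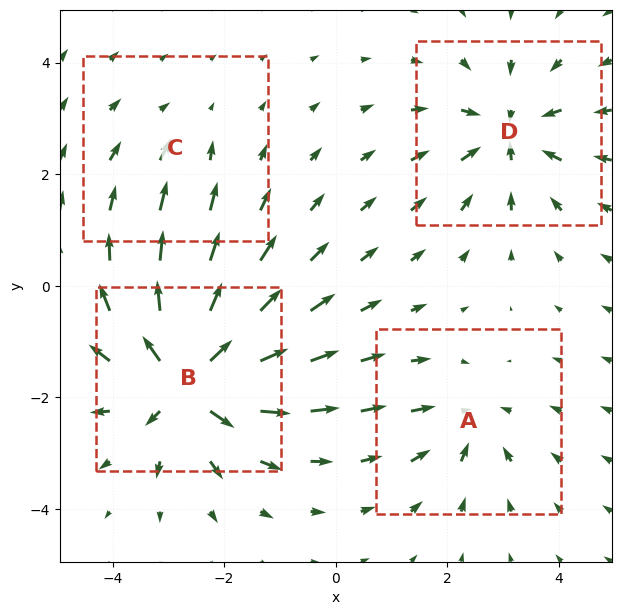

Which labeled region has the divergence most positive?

Divergence at each region's feature centre — A: about -4, B: about +8, C: about -2, D: about -5. Region B is most positive.

B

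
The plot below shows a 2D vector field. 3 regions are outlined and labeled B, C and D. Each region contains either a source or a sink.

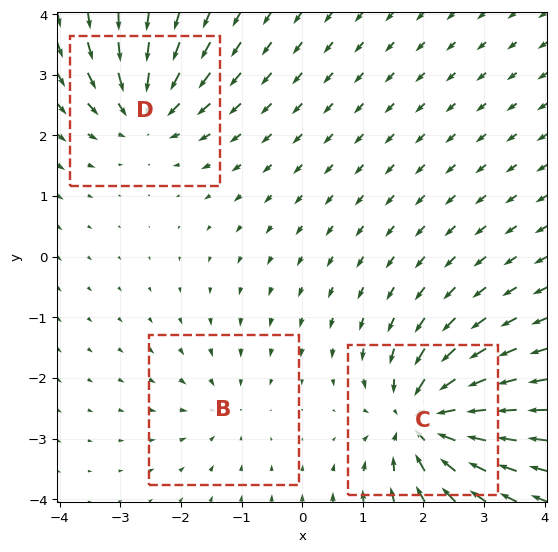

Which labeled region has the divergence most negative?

Divergence at each region's feature centre — B: about -2, C: about -6, D: about -4. Region C is most negative.

C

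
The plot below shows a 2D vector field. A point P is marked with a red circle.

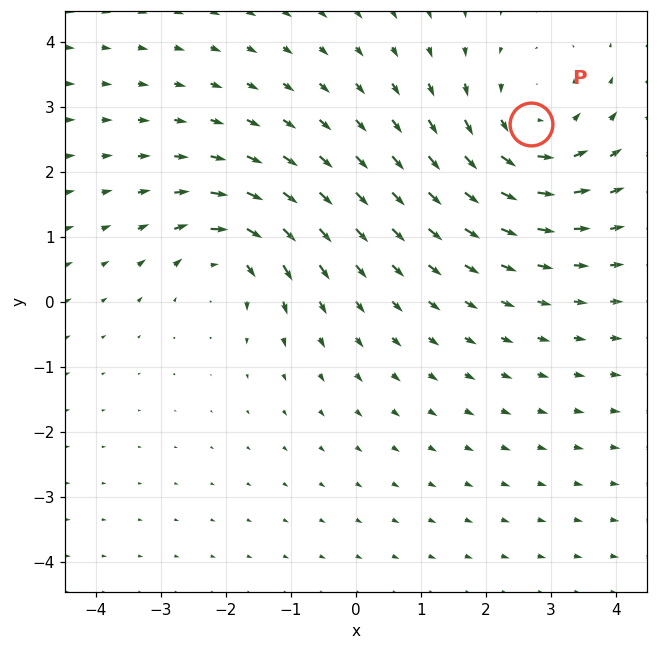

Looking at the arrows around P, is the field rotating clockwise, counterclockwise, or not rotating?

counterclockwise

Near P at (2.7, 2.7) the arrows circulate counterclockwise. The curl (z-component) there is about +4; positive curl means counterclockwise rotation.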